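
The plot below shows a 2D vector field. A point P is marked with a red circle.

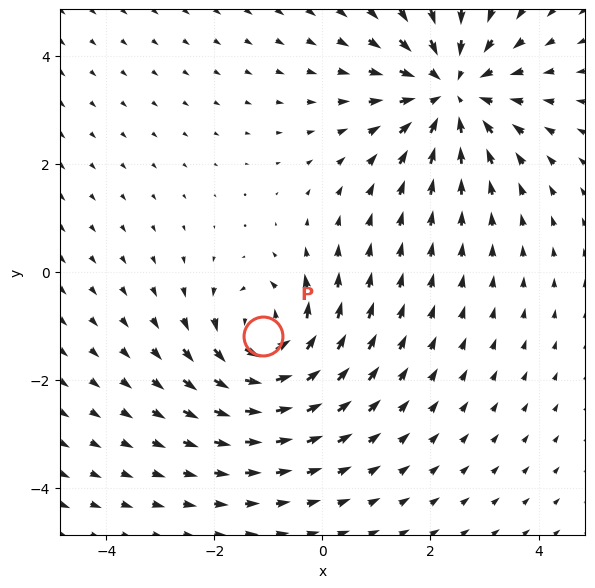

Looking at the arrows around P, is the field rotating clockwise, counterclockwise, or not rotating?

Near P at (-1.1, -1.2) the arrows circulate counterclockwise. The curl (z-component) there is about +5; positive curl means counterclockwise rotation.

counterclockwise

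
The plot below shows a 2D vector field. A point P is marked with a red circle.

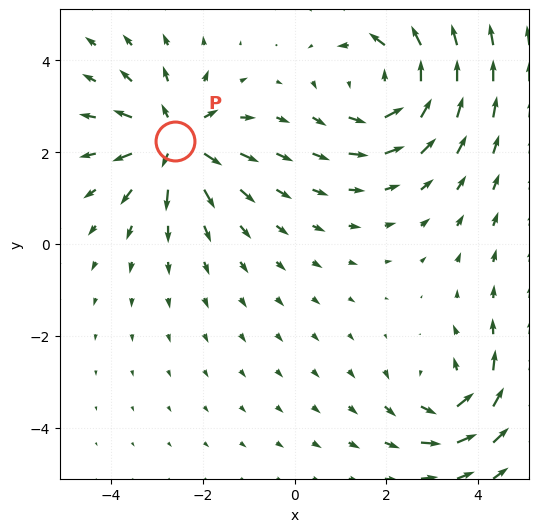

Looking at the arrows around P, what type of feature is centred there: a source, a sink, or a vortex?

source

At P (-2.6, 2.3) the arrows spread outward. Divergence about +5, curl ≈0 — positive divergence with near-zero curl is a source.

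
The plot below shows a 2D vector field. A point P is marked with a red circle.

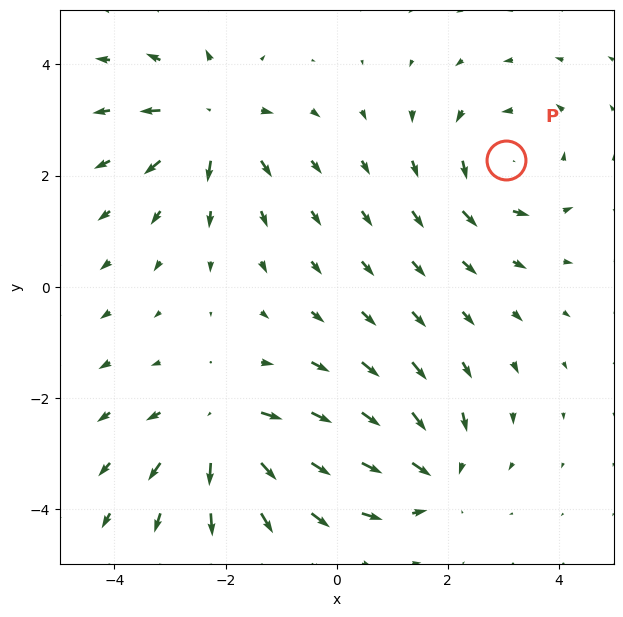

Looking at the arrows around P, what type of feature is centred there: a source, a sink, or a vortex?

At P (3.1, 2.3) the arrows circulate counterclockwise. Divergence ≈0, curl about +3 — near-zero divergence with nonzero curl is a vortex.

vortex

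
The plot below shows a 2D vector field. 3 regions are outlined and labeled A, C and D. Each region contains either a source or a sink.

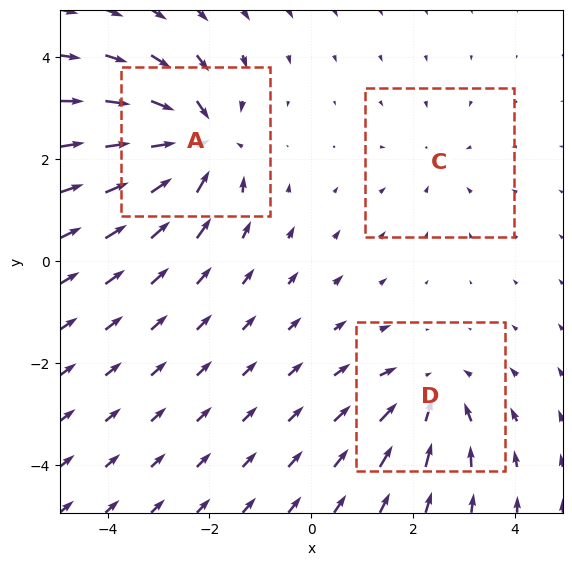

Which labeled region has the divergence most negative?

Divergence at each region's feature centre — A: about -5, C: about -2, D: about -3. Region A is most negative.

A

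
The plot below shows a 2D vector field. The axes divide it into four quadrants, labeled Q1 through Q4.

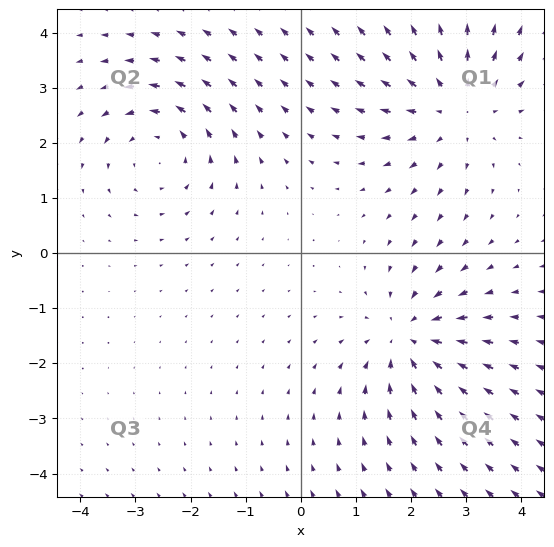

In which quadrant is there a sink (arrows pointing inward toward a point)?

The sink sits at approximately (2.0, -1.5), which lies in quadrant Q4. The divergence there is about -3, negative as expected for a sink.

Q4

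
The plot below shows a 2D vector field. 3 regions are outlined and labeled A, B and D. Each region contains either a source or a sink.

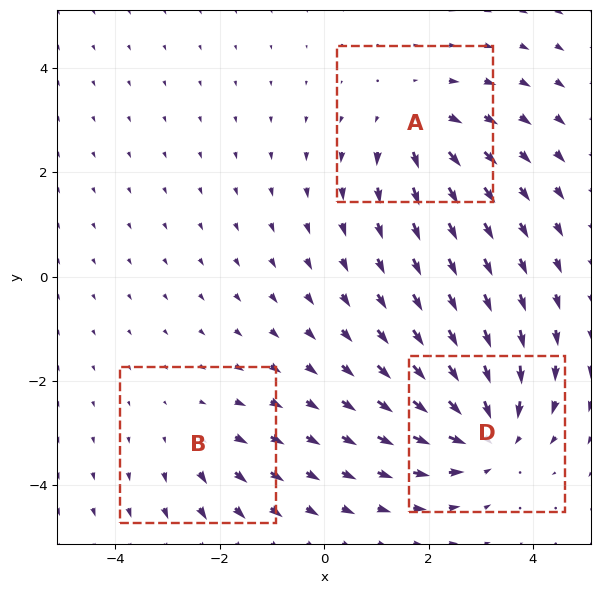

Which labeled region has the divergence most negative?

D

Divergence at each region's feature centre — A: about +3, B: about +2, D: about -5. Region D is most negative.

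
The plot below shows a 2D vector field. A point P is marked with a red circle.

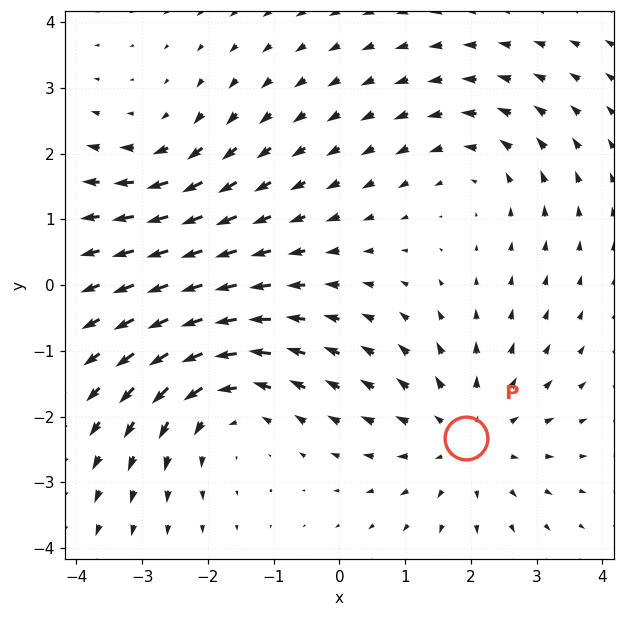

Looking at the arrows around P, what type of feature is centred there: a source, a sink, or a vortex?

source

At P (1.9, -2.3) the arrows spread outward. Divergence about +4, curl ≈0 — positive divergence with near-zero curl is a source.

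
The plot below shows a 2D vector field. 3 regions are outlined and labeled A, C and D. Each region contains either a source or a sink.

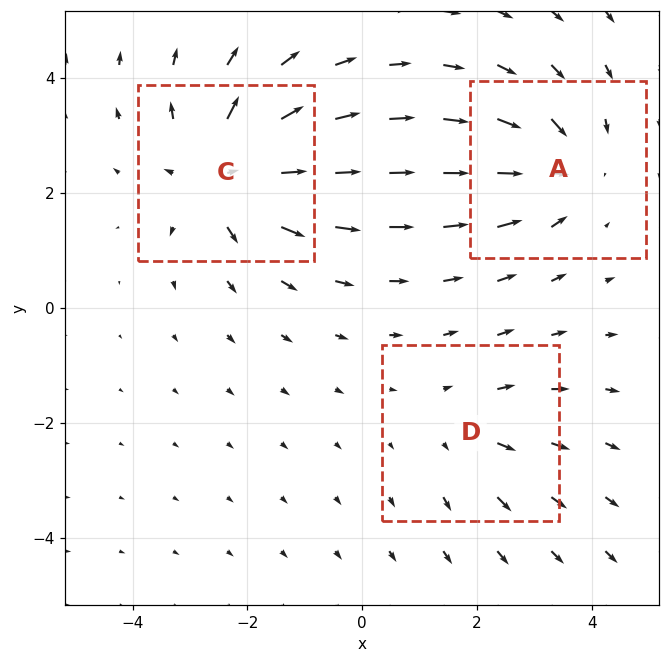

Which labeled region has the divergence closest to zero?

D

Divergence at each region's feature centre — A: about -3, C: about +5, D: about +2. Region D is closest to zero.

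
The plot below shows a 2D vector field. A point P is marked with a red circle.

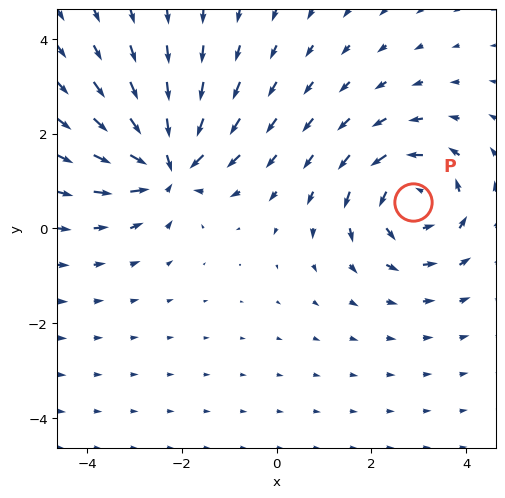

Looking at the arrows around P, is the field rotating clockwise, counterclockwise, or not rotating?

Near P at (2.9, 0.5) the arrows circulate counterclockwise. The curl (z-component) there is about +4; positive curl means counterclockwise rotation.

counterclockwise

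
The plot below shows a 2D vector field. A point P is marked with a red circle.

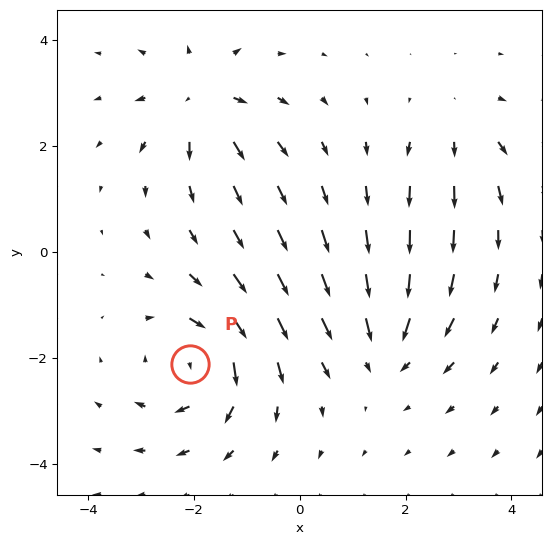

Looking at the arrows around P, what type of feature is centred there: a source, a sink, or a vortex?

vortex

At P (-2.1, -2.1) the arrows circulate clockwise. Divergence ≈0, curl about -5 — near-zero divergence with nonzero curl is a vortex.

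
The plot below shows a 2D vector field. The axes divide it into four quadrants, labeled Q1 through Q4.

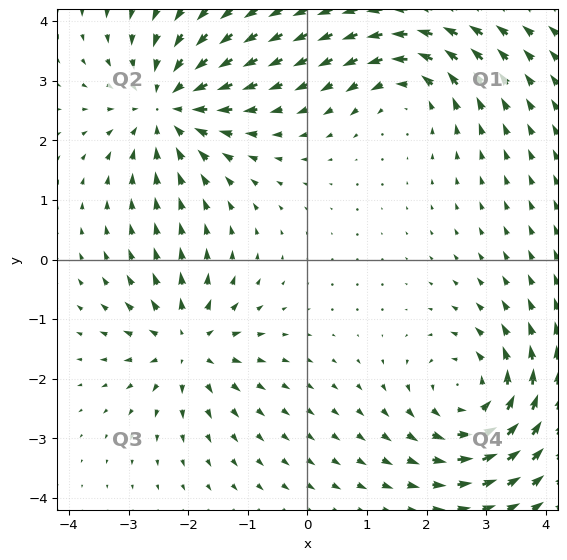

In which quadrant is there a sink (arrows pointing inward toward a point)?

The sink sits at approximately (-2.3, 2.6), which lies in quadrant Q2. The divergence there is about -5, negative as expected for a sink.

Q2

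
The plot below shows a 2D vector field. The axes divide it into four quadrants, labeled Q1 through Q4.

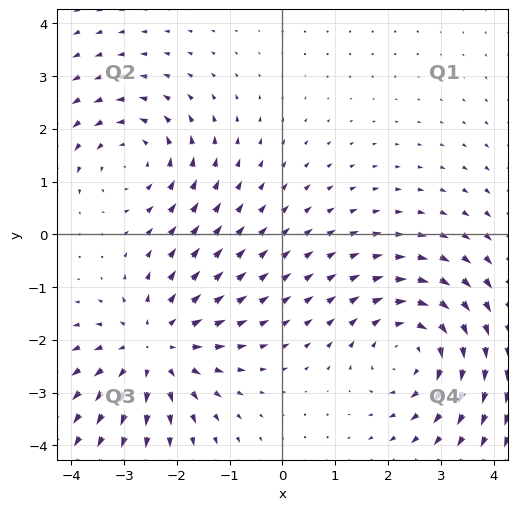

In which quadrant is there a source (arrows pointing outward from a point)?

The source sits at approximately (-2.4, -2.1), which lies in quadrant Q3. The divergence there is about +4, positive as expected for a source.

Q3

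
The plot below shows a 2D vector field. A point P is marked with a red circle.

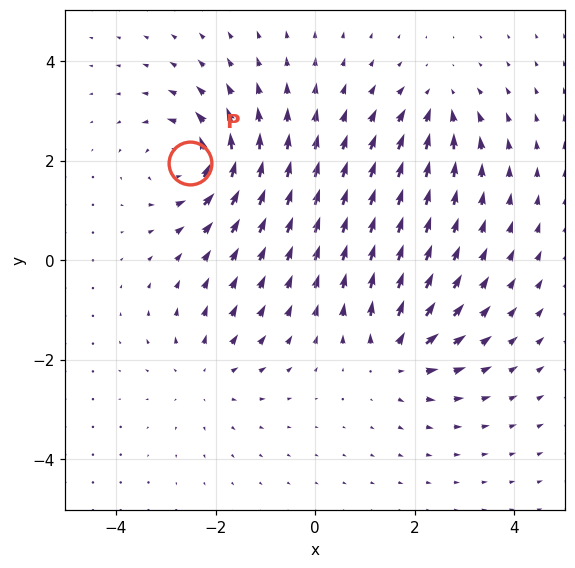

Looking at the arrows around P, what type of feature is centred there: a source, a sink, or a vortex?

vortex

At P (-2.5, 2.0) the arrows circulate counterclockwise. Divergence ≈0, curl about +6 — near-zero divergence with nonzero curl is a vortex.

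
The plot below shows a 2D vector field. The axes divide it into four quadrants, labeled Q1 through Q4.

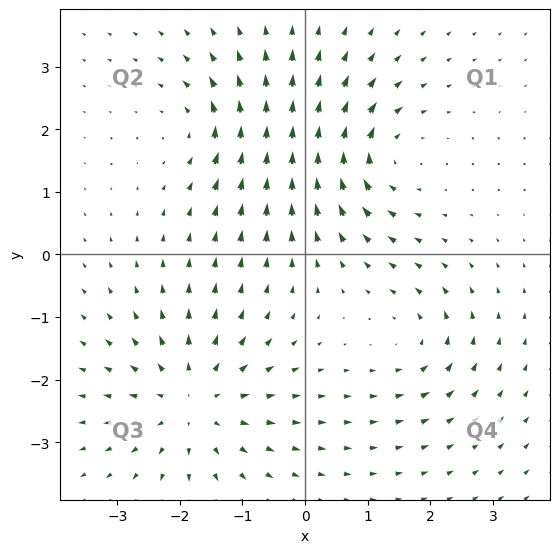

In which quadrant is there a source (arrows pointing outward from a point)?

Q3

The source sits at approximately (-1.8, -2.4), which lies in quadrant Q3. The divergence there is about +5, positive as expected for a source.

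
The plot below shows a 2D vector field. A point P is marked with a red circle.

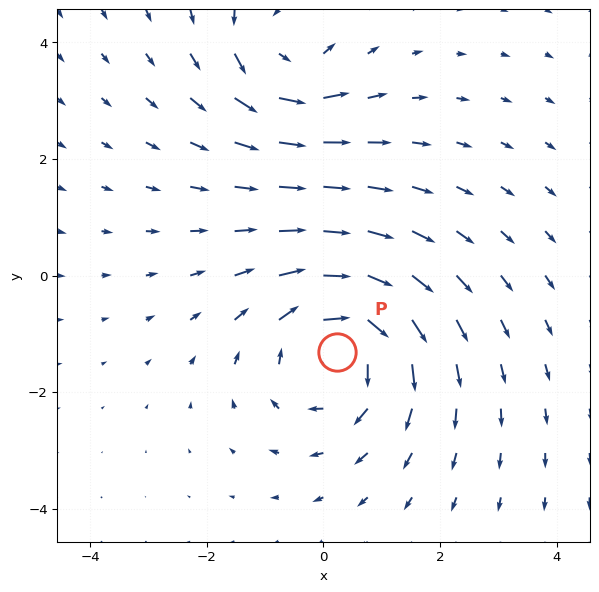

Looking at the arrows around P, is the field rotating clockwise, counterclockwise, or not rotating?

clockwise

Near P at (0.2, -1.3) the arrows circulate clockwise. The curl (z-component) there is about -4; negative curl means clockwise rotation.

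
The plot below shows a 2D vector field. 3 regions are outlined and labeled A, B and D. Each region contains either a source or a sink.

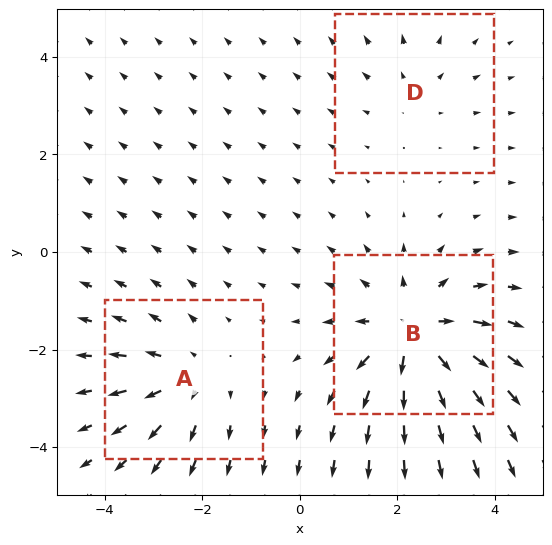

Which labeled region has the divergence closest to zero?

D

Divergence at each region's feature centre — A: about +3, B: about +5, D: about +2. Region D is closest to zero.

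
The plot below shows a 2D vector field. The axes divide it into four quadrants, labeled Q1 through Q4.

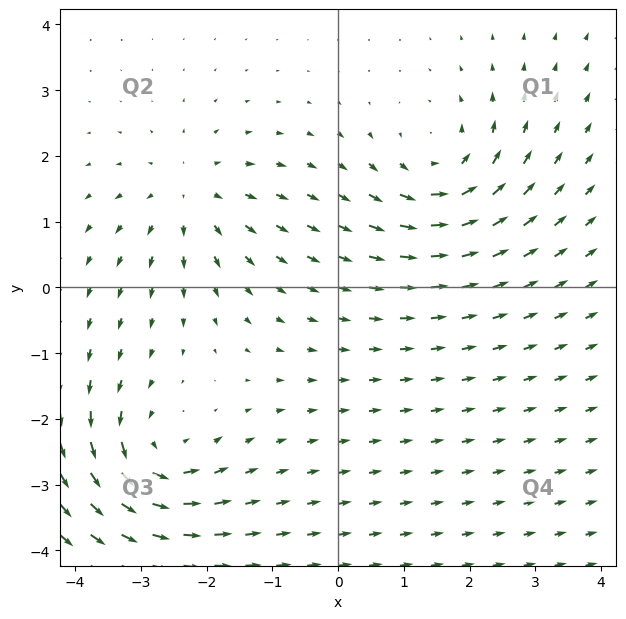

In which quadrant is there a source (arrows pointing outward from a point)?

The source sits at approximately (-2.2, 1.4), which lies in quadrant Q2. The divergence there is about +3, positive as expected for a source.

Q2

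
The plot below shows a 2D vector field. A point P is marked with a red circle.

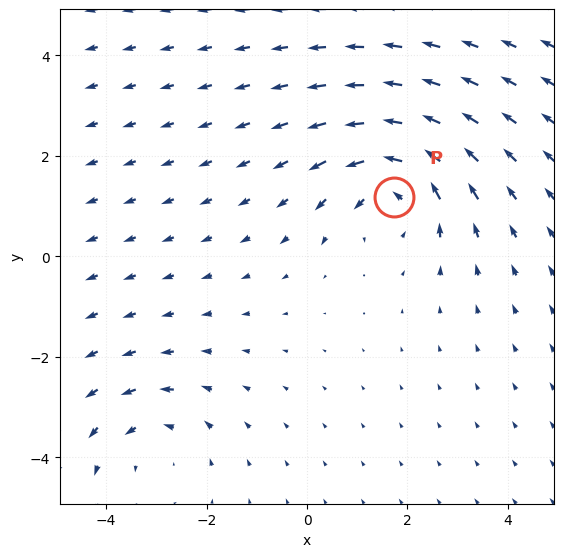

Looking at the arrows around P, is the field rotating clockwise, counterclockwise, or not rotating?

counterclockwise

Near P at (1.7, 1.2) the arrows circulate counterclockwise. The curl (z-component) there is about +4; positive curl means counterclockwise rotation.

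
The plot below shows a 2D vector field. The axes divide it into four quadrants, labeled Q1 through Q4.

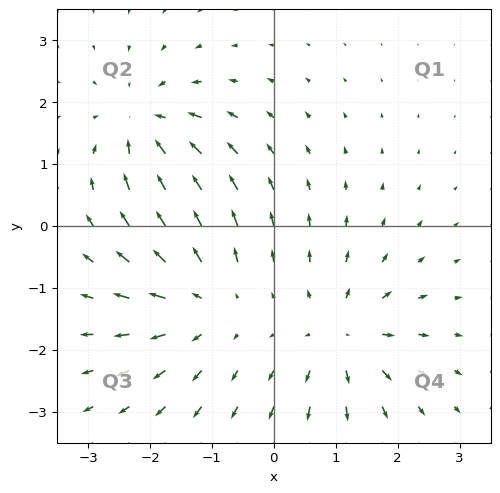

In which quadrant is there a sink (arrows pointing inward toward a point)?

Q2

The sink sits at approximately (-2.1, 1.6), which lies in quadrant Q2. The divergence there is about -5, negative as expected for a sink.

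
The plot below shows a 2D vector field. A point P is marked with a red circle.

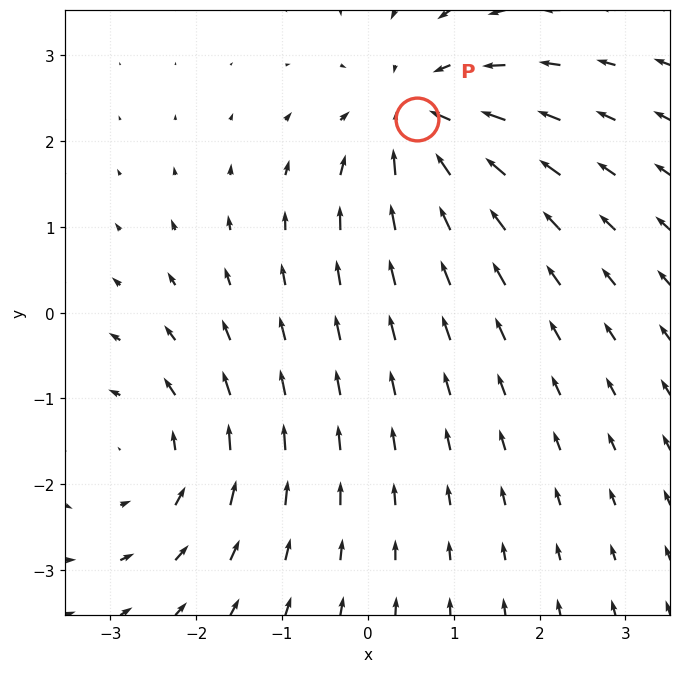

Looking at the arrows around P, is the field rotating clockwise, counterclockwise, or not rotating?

not rotating

Near P at (0.6, 2.3) the arrows show no circulation. The curl there is ≈0.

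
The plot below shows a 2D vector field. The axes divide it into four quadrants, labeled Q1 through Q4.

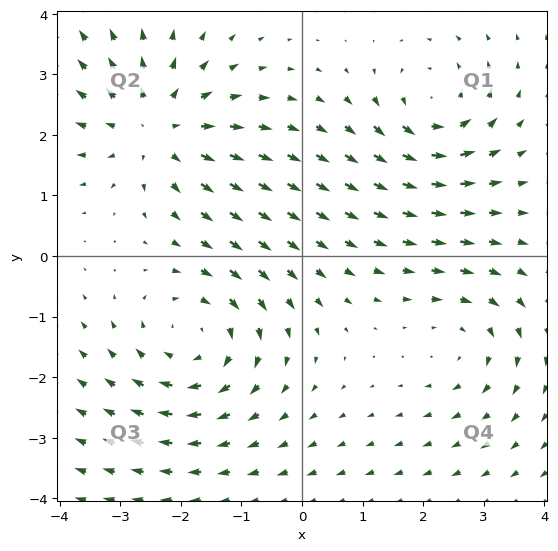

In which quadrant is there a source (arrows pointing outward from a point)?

Q2

The source sits at approximately (-2.4, 2.1), which lies in quadrant Q2. The divergence there is about +4, positive as expected for a source.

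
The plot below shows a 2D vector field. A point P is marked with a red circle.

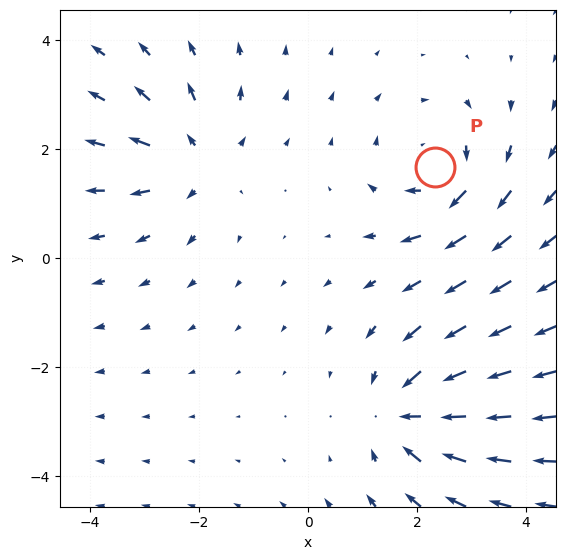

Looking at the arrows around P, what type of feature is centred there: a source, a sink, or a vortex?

vortex

At P (2.3, 1.7) the arrows circulate clockwise. Divergence ≈0, curl about -3 — near-zero divergence with nonzero curl is a vortex.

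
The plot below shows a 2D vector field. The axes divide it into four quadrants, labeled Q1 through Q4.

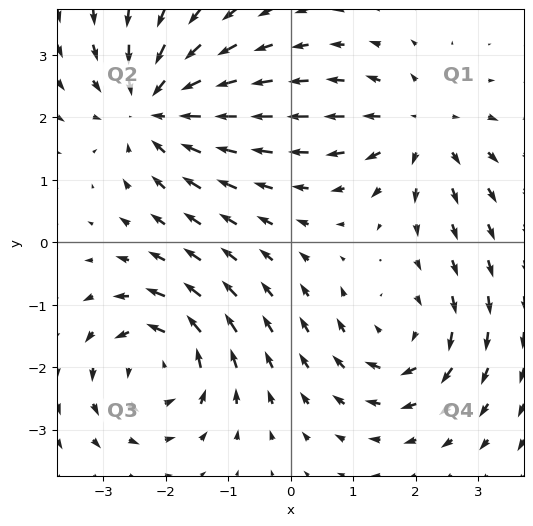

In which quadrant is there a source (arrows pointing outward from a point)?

Q1

The source sits at approximately (2.1, 1.8), which lies in quadrant Q1. The divergence there is about +4, positive as expected for a source.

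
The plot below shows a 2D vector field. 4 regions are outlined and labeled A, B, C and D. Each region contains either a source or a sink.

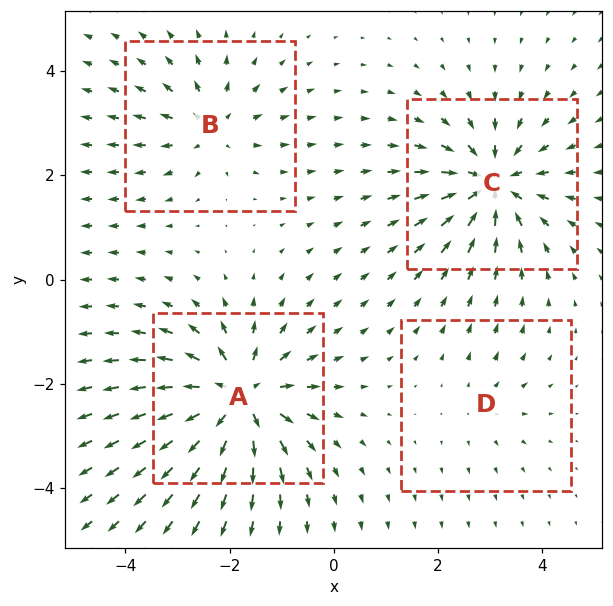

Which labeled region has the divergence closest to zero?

Divergence at each region's feature centre — A: about +8, B: about +4, C: about -7, D: about +2. Region D is closest to zero.

D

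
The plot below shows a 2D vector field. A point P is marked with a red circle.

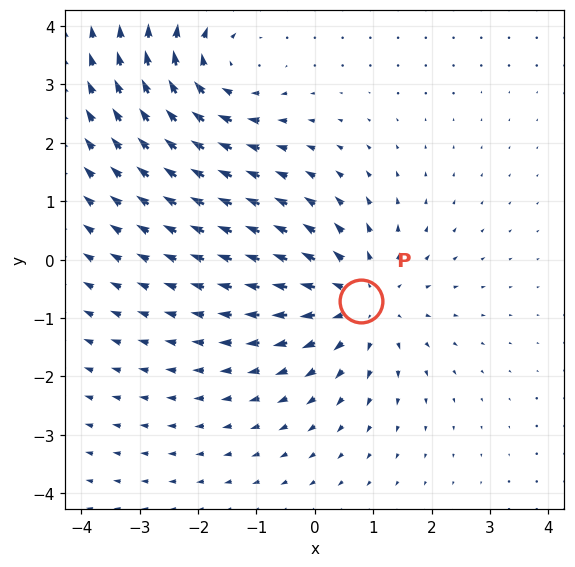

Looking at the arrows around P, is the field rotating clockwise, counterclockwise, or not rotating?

Near P at (0.8, -0.7) the arrows show no circulation. The curl there is ≈0.

not rotating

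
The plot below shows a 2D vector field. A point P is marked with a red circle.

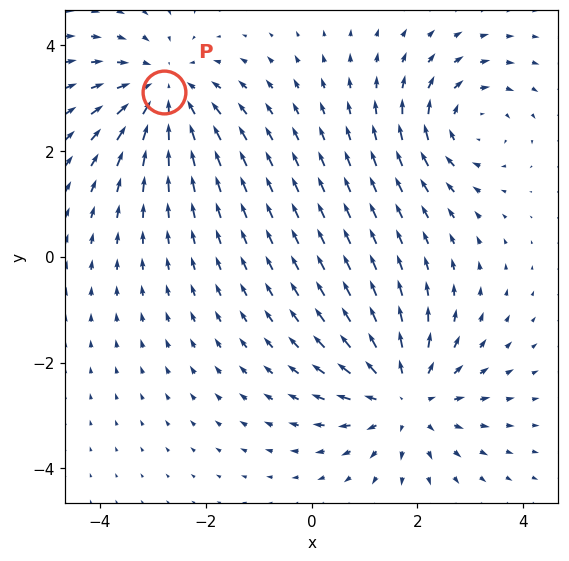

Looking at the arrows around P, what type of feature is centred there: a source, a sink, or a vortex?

At P (-2.8, 3.1) the arrows converge inward. Divergence about -4, curl ≈0 — negative divergence with near-zero curl is a sink.

sink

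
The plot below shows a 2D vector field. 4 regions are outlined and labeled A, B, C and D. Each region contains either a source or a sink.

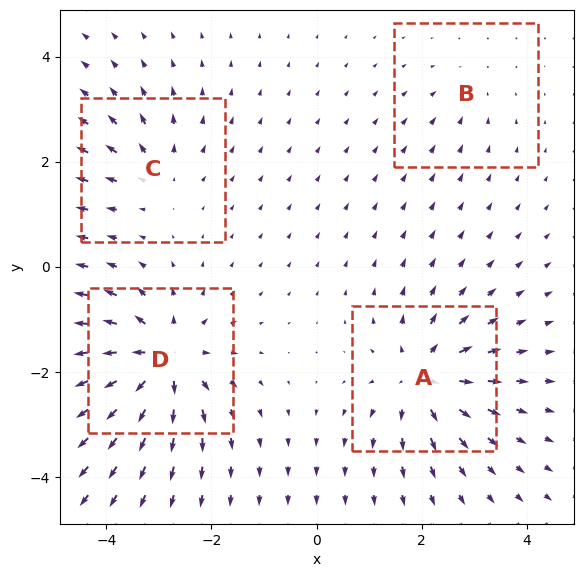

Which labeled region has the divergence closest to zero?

B

Divergence at each region's feature centre — A: about +6, B: about -2, C: about +4, D: about +8. Region B is closest to zero.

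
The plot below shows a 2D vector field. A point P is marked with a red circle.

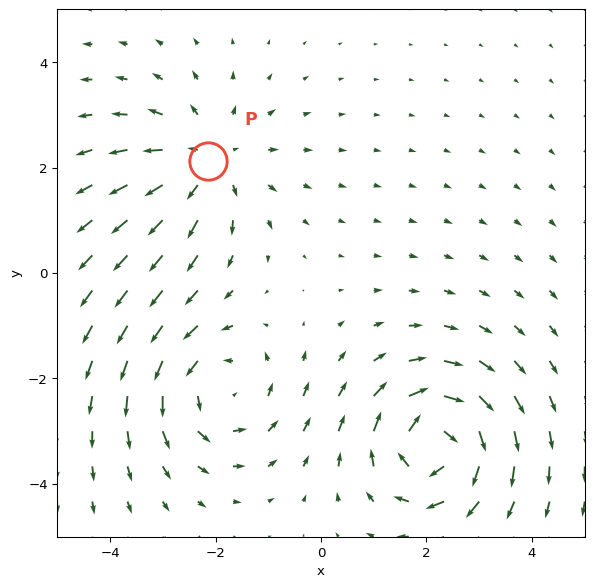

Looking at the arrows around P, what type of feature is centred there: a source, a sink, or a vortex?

source

At P (-2.1, 2.1) the arrows spread outward. Divergence about +3, curl ≈0 — positive divergence with near-zero curl is a source.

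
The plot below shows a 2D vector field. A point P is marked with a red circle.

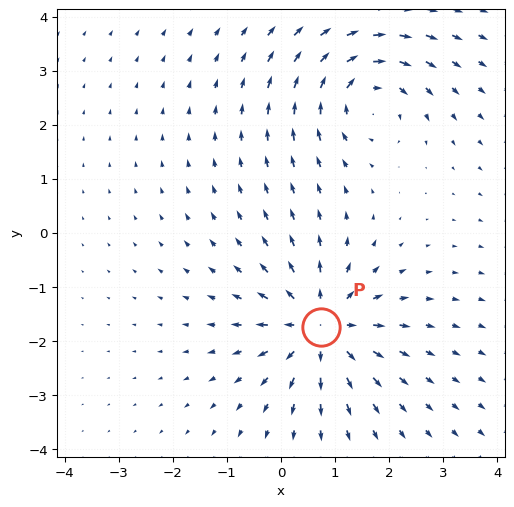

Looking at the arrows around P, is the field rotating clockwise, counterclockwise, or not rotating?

Near P at (0.7, -1.7) the arrows show no circulation. The curl there is ≈0.

not rotating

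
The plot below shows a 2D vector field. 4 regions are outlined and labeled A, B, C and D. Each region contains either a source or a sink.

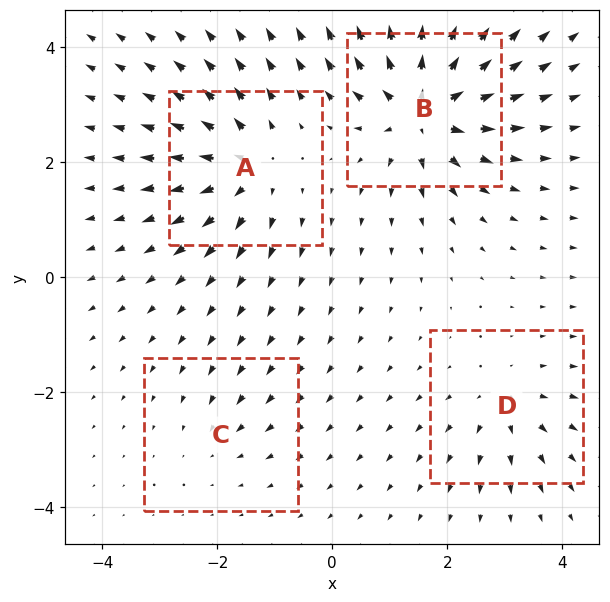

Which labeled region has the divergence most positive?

B

Divergence at each region's feature centre — A: about +7, B: about +9, C: about -2, D: about +4. Region B is most positive.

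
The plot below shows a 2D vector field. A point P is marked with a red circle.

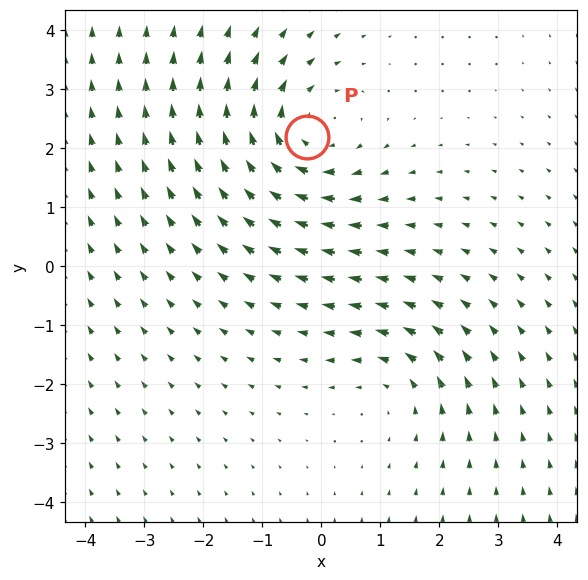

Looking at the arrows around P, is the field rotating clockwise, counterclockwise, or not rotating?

clockwise

Near P at (-0.2, 2.2) the arrows circulate clockwise. The curl (z-component) there is about -3; negative curl means clockwise rotation.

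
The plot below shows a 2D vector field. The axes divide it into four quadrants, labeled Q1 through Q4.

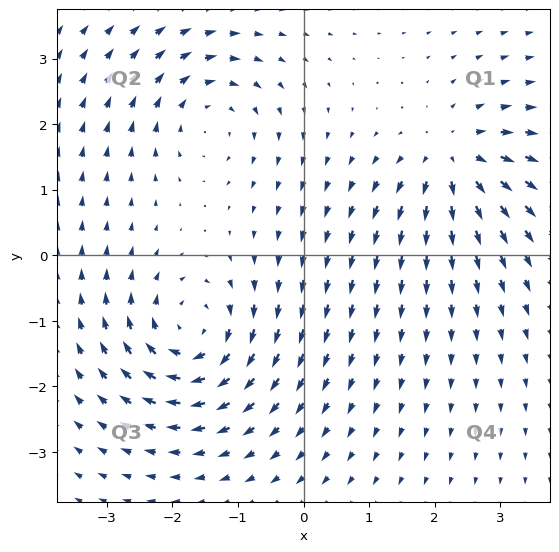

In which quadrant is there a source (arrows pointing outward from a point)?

Q1

The source sits at approximately (2.3, 1.5), which lies in quadrant Q1. The divergence there is about +5, positive as expected for a source.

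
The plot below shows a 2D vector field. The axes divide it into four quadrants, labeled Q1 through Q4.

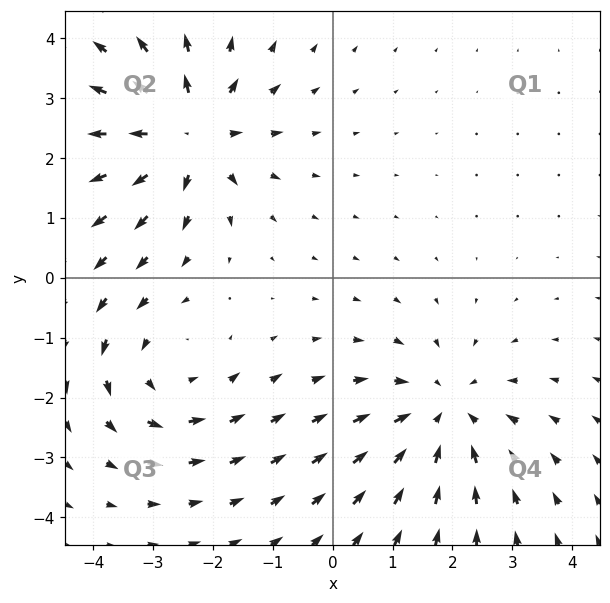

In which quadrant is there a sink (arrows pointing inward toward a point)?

Q4

The sink sits at approximately (1.9, -2.3), which lies in quadrant Q4. The divergence there is about -3, negative as expected for a sink.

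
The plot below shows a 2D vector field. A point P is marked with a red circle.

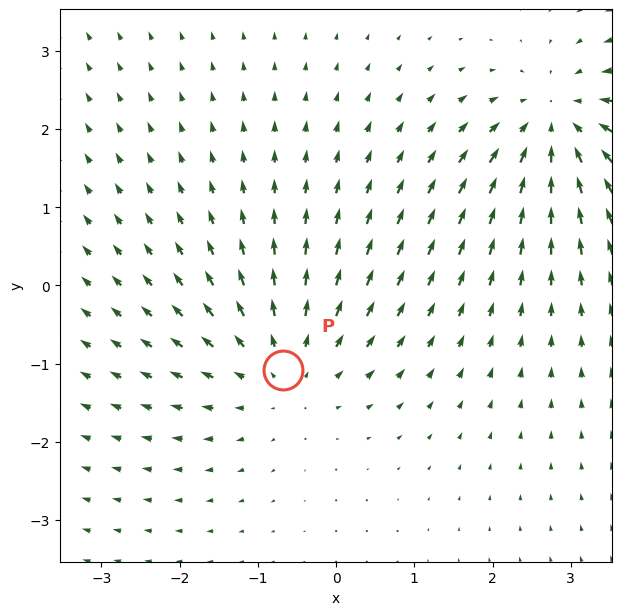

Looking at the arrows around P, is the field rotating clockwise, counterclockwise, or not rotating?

Near P at (-0.7, -1.1) the arrows show no circulation. The curl there is ≈0.

not rotating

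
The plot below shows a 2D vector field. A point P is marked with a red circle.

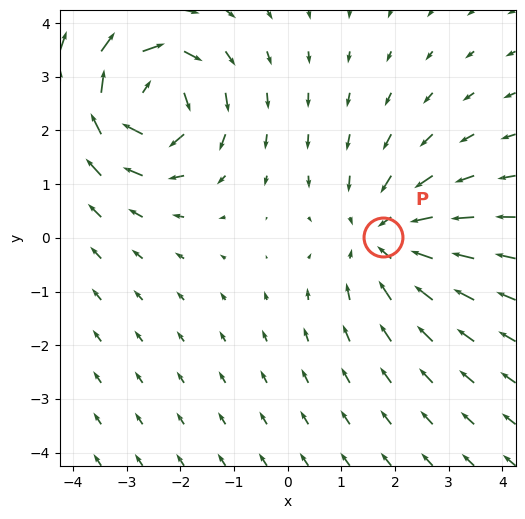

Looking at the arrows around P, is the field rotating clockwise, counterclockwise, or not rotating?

not rotating

Near P at (1.8, 0.0) the arrows show no circulation. The curl there is ≈0.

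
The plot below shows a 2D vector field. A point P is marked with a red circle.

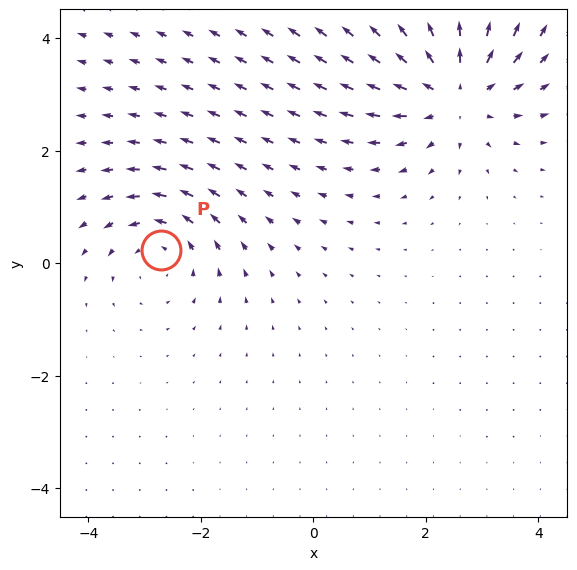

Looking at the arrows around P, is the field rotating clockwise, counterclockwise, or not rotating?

Near P at (-2.7, 0.2) the arrows circulate counterclockwise. The curl (z-component) there is about +3; positive curl means counterclockwise rotation.

counterclockwise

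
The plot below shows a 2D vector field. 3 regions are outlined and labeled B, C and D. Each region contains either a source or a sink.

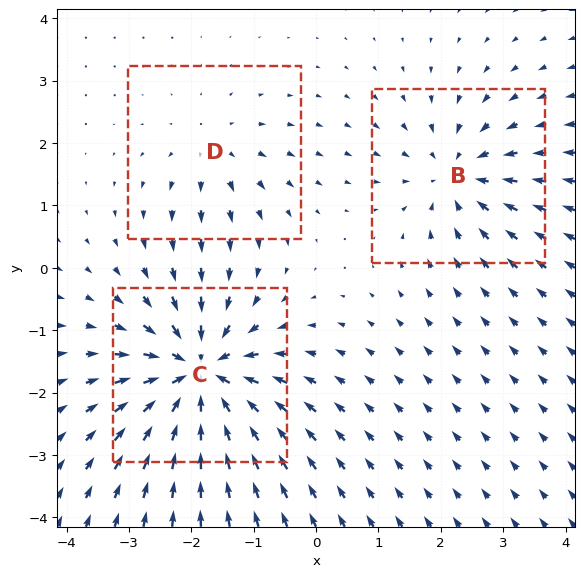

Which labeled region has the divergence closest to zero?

Divergence at each region's feature centre — B: about -4, C: about -6, D: about +2. Region D is closest to zero.

D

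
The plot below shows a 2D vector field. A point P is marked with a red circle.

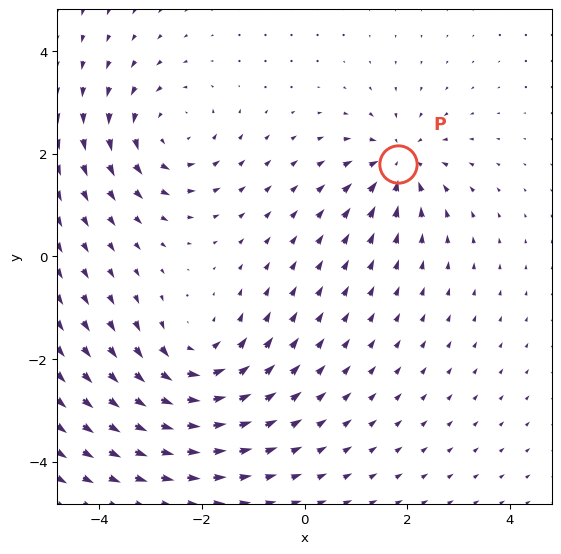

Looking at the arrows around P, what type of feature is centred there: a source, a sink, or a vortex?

sink

At P (1.8, 1.8) the arrows converge inward. Divergence about -5, curl ≈0 — negative divergence with near-zero curl is a sink.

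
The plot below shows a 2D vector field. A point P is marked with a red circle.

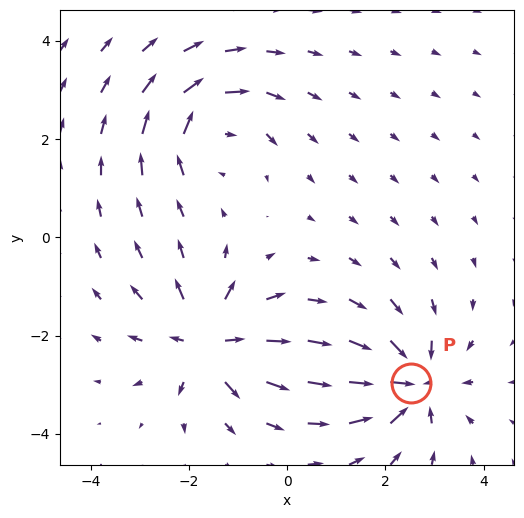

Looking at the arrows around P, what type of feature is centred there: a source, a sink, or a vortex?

At P (2.5, -3.0) the arrows converge inward. Divergence about -6, curl ≈0 — negative divergence with near-zero curl is a sink.

sink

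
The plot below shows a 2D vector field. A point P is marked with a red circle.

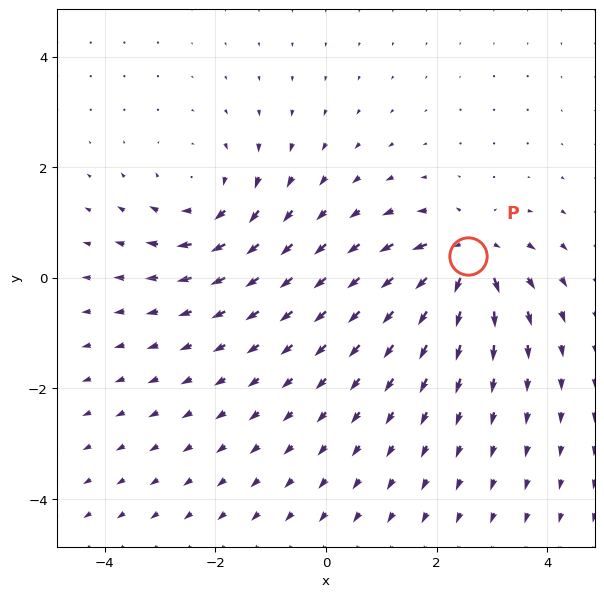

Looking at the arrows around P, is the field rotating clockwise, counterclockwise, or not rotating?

Near P at (2.6, 0.4) the arrows show no circulation. The curl there is ≈0.

not rotating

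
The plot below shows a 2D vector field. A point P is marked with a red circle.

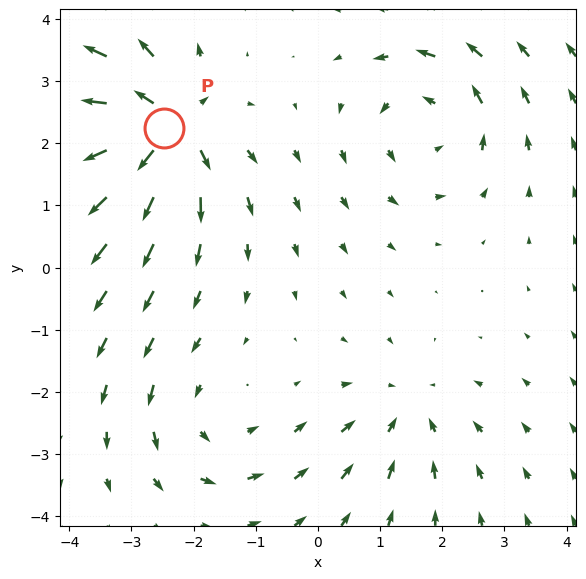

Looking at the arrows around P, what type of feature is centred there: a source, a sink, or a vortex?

source

At P (-2.5, 2.2) the arrows spread outward. Divergence about +7, curl ≈0 — positive divergence with near-zero curl is a source.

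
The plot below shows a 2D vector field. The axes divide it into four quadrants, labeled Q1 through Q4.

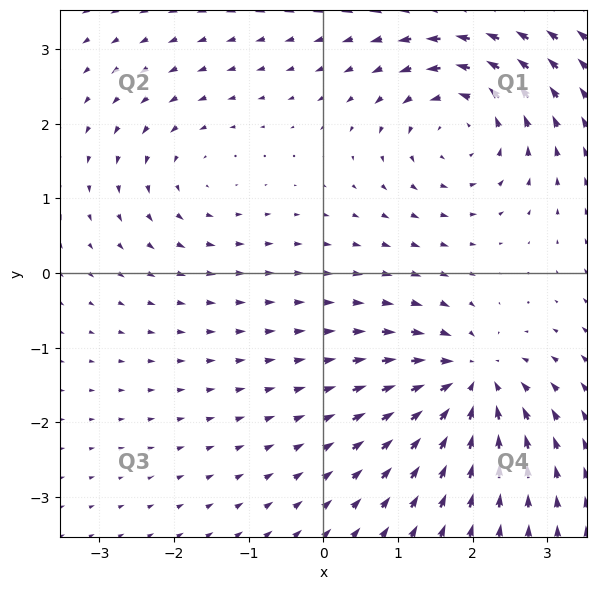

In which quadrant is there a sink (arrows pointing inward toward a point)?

The sink sits at approximately (2.0, -1.5), which lies in quadrant Q4. The divergence there is about -7, negative as expected for a sink.

Q4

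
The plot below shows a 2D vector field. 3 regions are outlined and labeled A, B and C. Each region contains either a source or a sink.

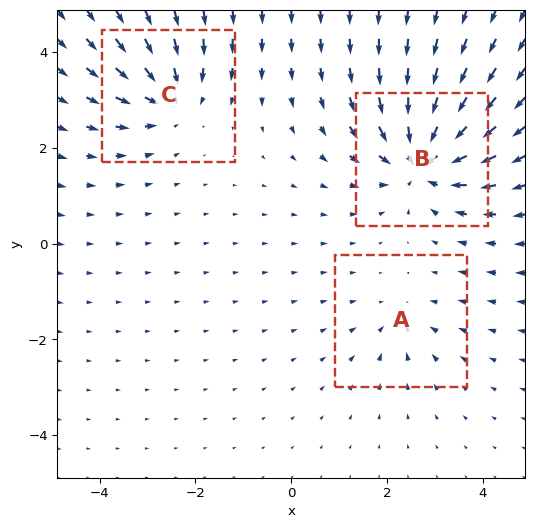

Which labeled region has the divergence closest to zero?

A

Divergence at each region's feature centre — A: about -2, B: about -6, C: about -4. Region A is closest to zero.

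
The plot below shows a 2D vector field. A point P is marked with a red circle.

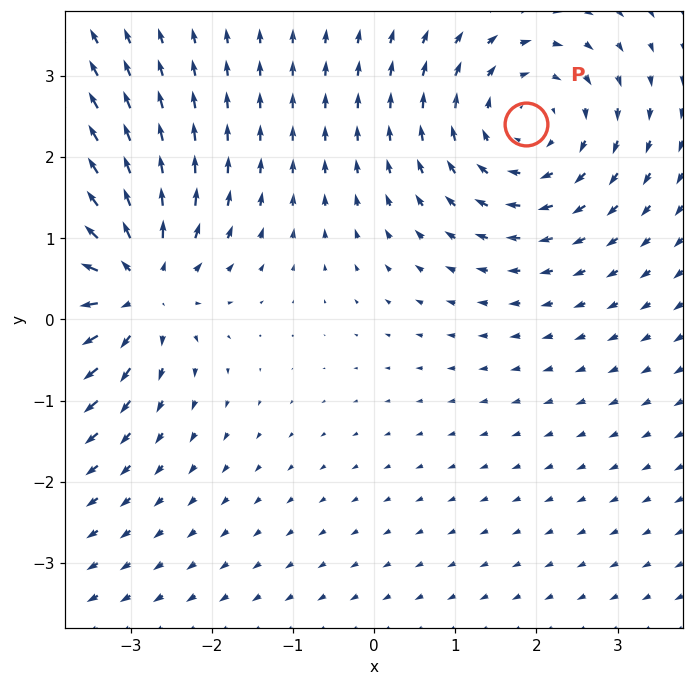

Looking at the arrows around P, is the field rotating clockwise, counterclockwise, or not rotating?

clockwise

Near P at (1.9, 2.4) the arrows circulate clockwise. The curl (z-component) there is about -4; negative curl means clockwise rotation.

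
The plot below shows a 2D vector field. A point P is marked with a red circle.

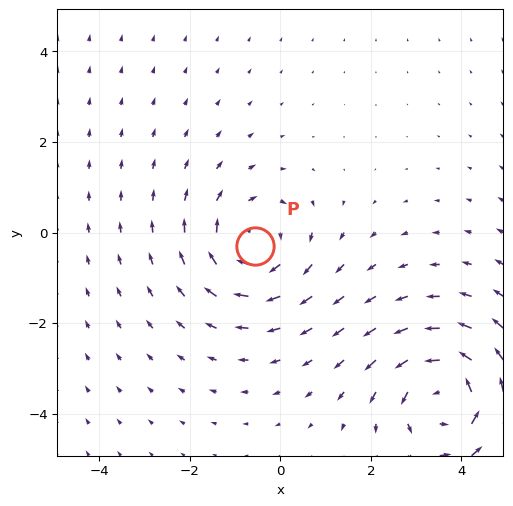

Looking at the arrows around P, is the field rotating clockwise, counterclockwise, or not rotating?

Near P at (-0.6, -0.3) the arrows circulate clockwise. The curl (z-component) there is about -4; negative curl means clockwise rotation.

clockwise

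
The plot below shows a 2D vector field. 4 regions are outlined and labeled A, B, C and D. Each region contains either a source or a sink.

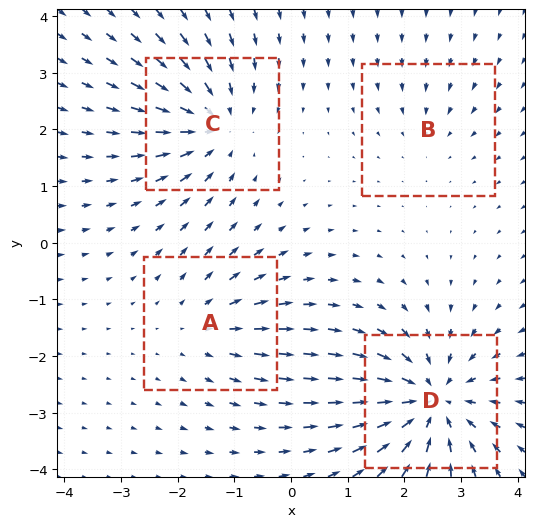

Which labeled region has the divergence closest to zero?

B

Divergence at each region's feature centre — A: about +3, B: about -2, C: about -5, D: about -7. Region B is closest to zero.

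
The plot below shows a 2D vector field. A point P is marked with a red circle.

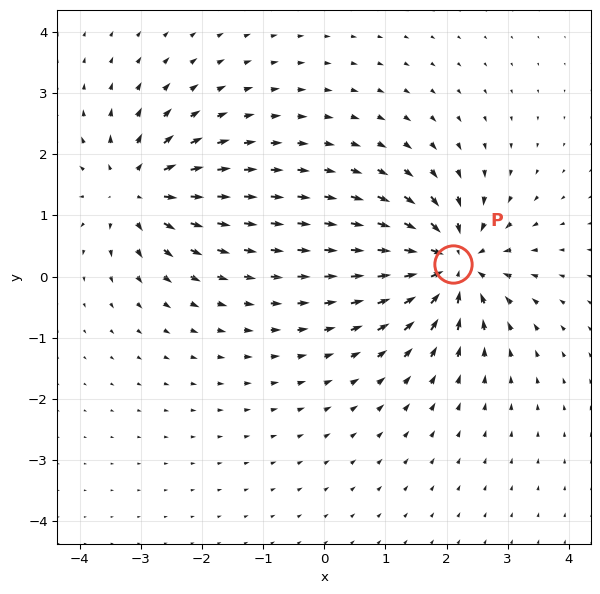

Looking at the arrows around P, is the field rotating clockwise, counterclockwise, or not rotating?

not rotating

Near P at (2.1, 0.2) the arrows show no circulation. The curl there is ≈0.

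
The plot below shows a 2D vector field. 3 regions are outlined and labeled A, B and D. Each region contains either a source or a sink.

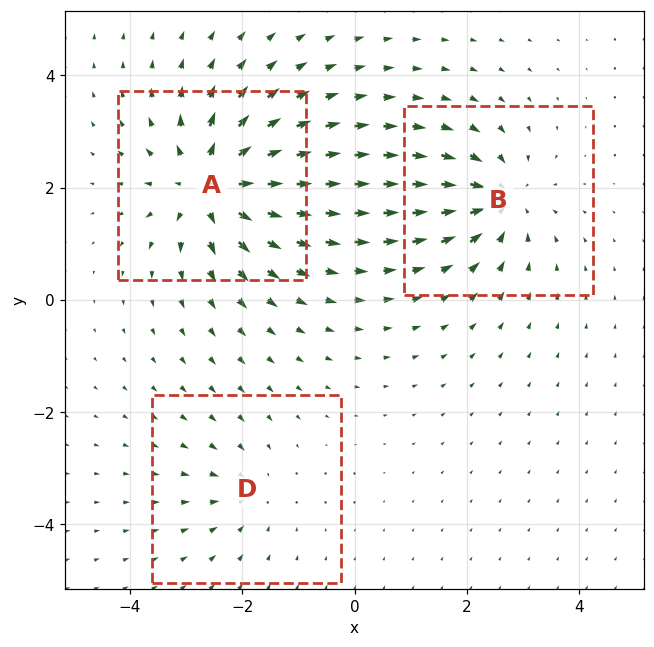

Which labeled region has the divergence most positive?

A

Divergence at each region's feature centre — A: about +5, B: about -4, D: about -2. Region A is most positive.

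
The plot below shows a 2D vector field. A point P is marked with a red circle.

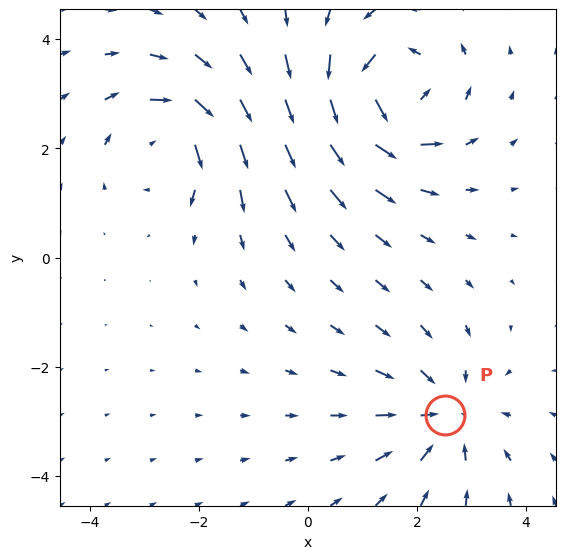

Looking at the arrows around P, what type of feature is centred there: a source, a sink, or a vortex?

sink

At P (2.5, -2.9) the arrows converge inward. Divergence about -4, curl ≈0 — negative divergence with near-zero curl is a sink.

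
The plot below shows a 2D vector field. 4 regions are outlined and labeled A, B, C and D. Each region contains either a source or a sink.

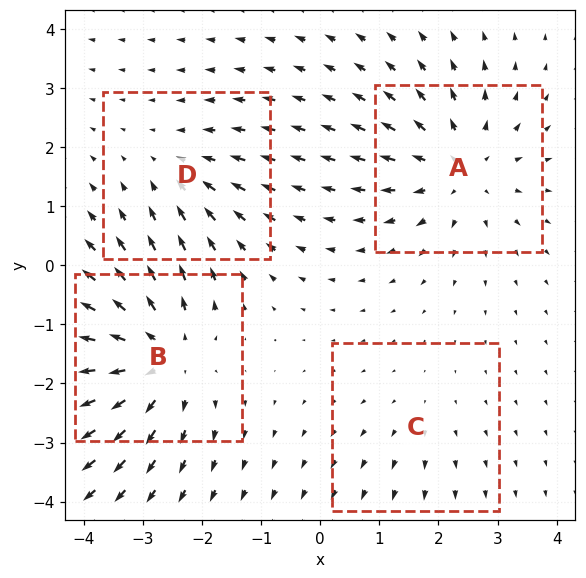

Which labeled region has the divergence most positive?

B

Divergence at each region's feature centre — A: about +4, B: about +5, C: about +2, D: about -3. Region B is most positive.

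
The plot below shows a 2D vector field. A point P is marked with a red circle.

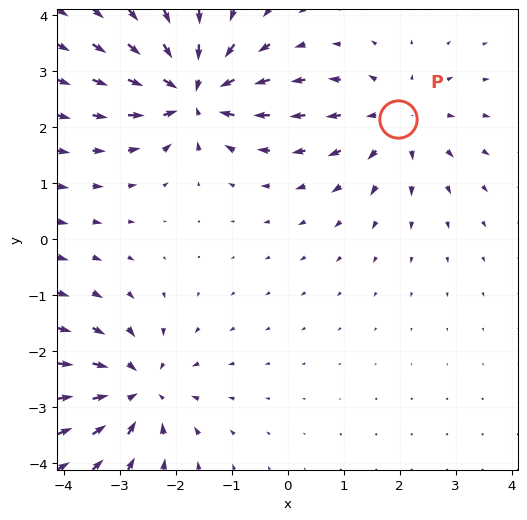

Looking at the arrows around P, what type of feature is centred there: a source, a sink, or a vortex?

source

At P (2.0, 2.1) the arrows spread outward. Divergence about +3, curl ≈0 — positive divergence with near-zero curl is a source.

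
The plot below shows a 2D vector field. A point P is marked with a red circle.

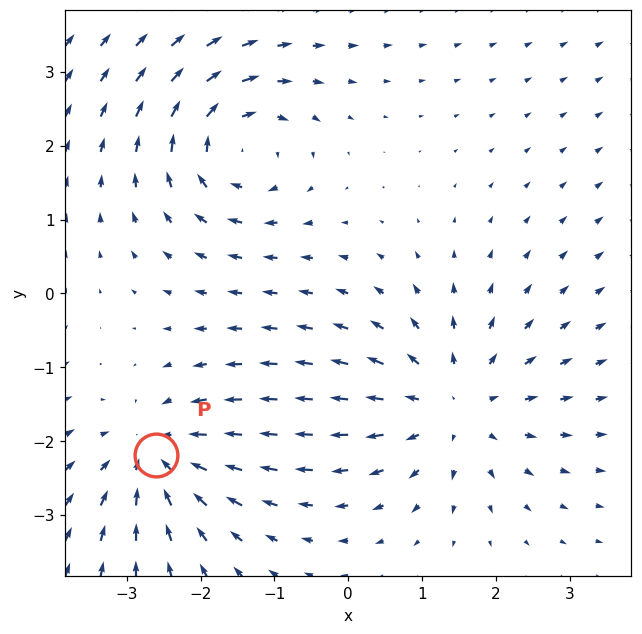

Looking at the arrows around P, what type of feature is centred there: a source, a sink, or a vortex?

sink

At P (-2.6, -2.2) the arrows converge inward. Divergence about -4, curl ≈0 — negative divergence with near-zero curl is a sink.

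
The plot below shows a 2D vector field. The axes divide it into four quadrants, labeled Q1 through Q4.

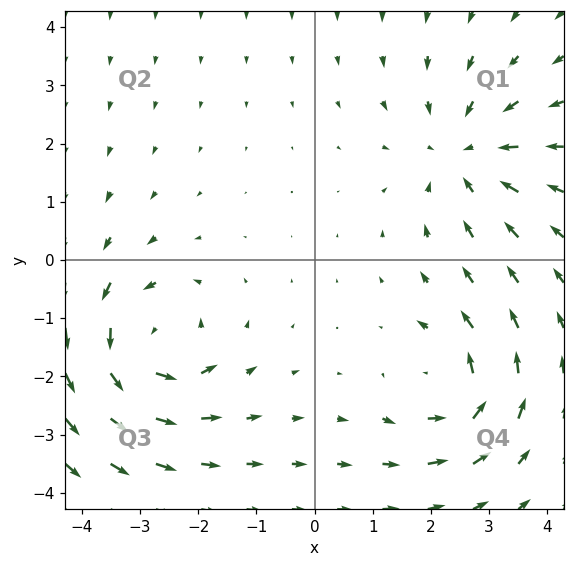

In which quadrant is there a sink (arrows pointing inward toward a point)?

Q1

The sink sits at approximately (2.6, 1.8), which lies in quadrant Q1. The divergence there is about -4, negative as expected for a sink.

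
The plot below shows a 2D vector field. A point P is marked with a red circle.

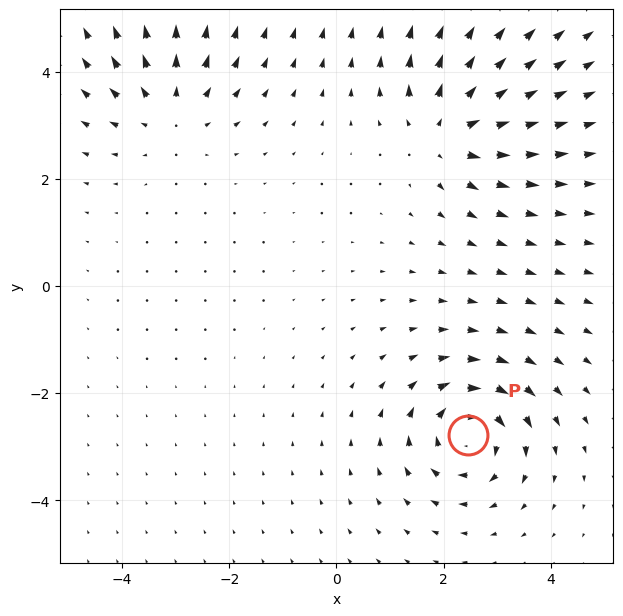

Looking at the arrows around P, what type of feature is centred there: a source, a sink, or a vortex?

vortex

At P (2.5, -2.8) the arrows circulate clockwise. Divergence ≈0, curl about -6 — near-zero divergence with nonzero curl is a vortex.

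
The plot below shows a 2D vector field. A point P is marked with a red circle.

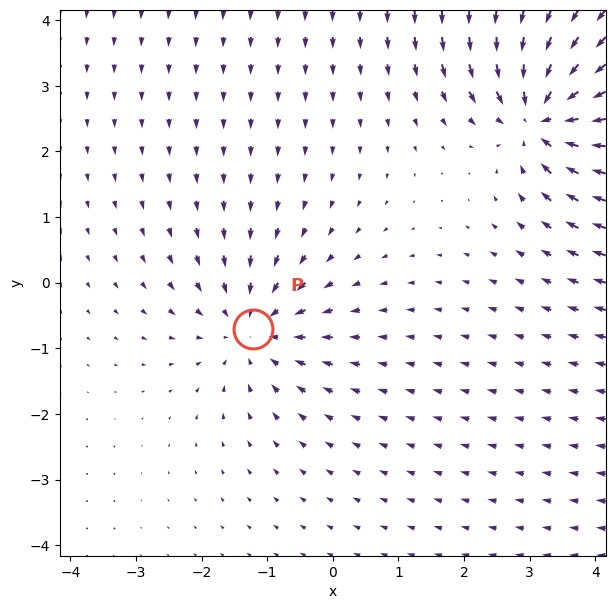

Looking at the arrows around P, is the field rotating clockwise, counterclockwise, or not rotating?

not rotating

Near P at (-1.2, -0.7) the arrows show no circulation. The curl there is ≈0.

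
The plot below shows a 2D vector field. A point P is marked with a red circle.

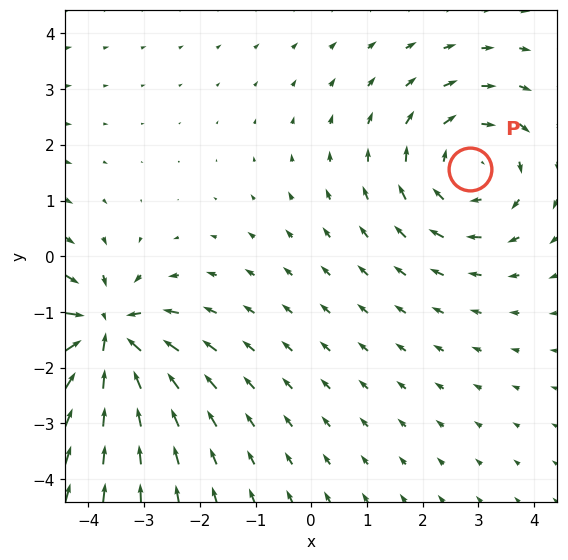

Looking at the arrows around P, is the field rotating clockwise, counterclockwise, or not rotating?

clockwise

Near P at (2.9, 1.6) the arrows circulate clockwise. The curl (z-component) there is about -3; negative curl means clockwise rotation.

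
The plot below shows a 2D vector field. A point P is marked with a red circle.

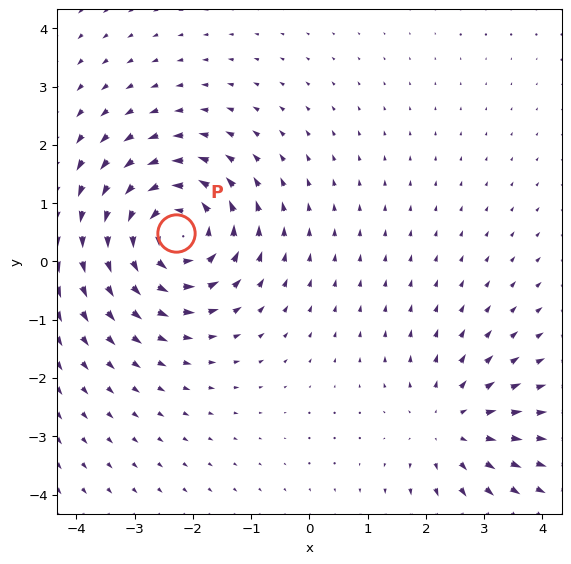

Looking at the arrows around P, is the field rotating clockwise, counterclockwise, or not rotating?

counterclockwise

Near P at (-2.3, 0.5) the arrows circulate counterclockwise. The curl (z-component) there is about +5; positive curl means counterclockwise rotation.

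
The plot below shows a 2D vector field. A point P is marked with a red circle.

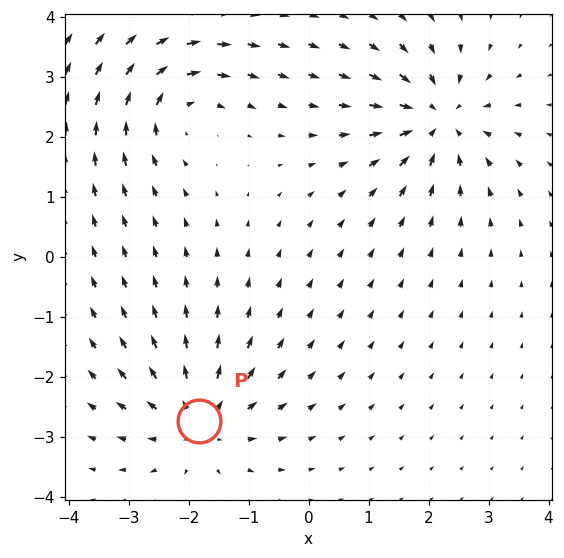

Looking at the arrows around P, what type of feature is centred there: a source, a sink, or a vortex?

At P (-1.8, -2.7) the arrows spread outward. Divergence about +5, curl ≈0 — positive divergence with near-zero curl is a source.

source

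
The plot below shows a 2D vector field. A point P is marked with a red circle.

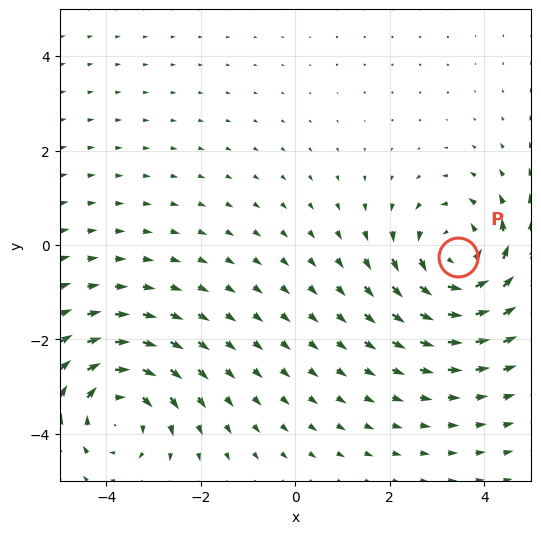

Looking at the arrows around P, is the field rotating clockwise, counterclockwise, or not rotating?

Near P at (3.4, -0.3) the arrows circulate counterclockwise. The curl (z-component) there is about +4; positive curl means counterclockwise rotation.

counterclockwise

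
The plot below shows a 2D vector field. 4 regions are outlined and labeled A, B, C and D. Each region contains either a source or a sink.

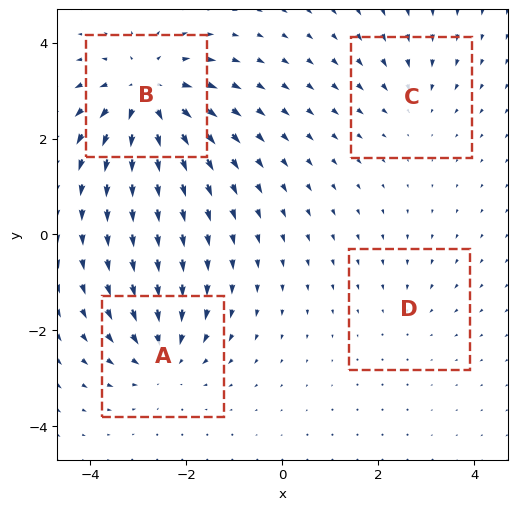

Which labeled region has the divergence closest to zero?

Divergence at each region's feature centre — A: about -5, B: about +7, C: about -3, D: about -2. Region D is closest to zero.

D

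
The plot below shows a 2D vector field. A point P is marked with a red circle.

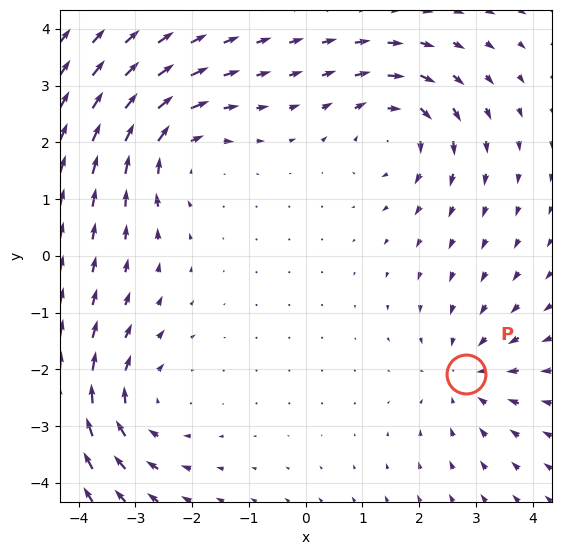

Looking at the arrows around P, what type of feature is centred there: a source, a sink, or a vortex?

At P (2.8, -2.1) the arrows converge inward. Divergence about -3, curl ≈0 — negative divergence with near-zero curl is a sink.

sink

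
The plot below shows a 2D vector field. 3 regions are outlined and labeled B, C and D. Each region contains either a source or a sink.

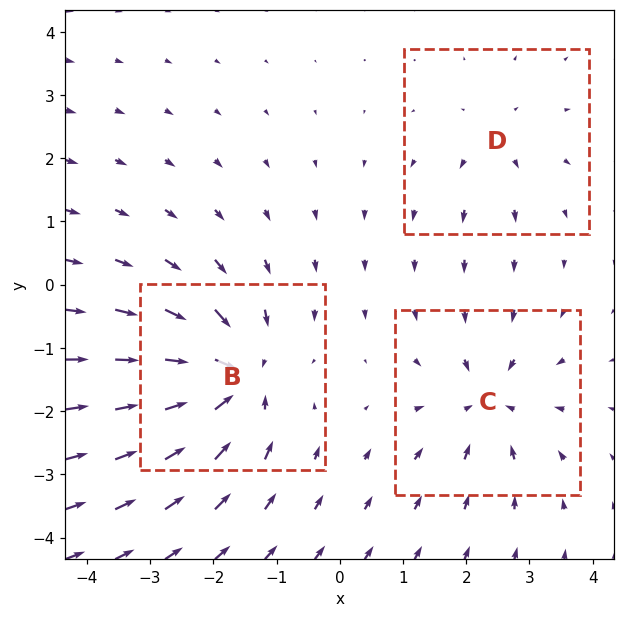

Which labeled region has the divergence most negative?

Divergence at each region's feature centre — B: about -6, C: about -4, D: about +2. Region B is most negative.

B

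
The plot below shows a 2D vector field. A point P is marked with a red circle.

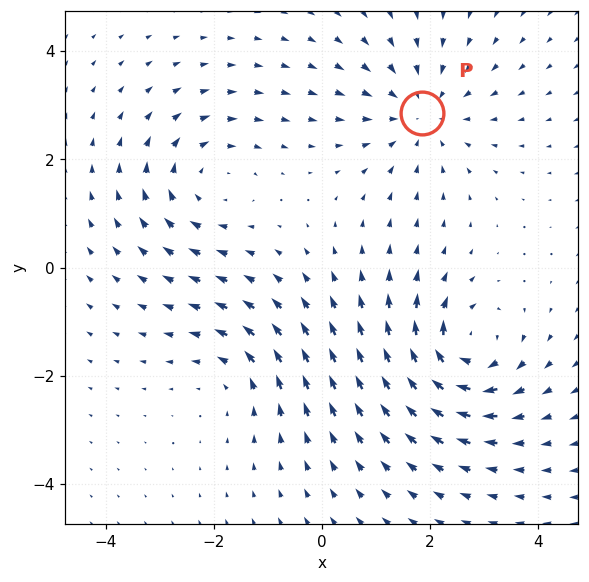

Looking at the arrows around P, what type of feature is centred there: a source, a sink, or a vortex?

sink

At P (1.8, 2.9) the arrows converge inward. Divergence about -4, curl ≈0 — negative divergence with near-zero curl is a sink.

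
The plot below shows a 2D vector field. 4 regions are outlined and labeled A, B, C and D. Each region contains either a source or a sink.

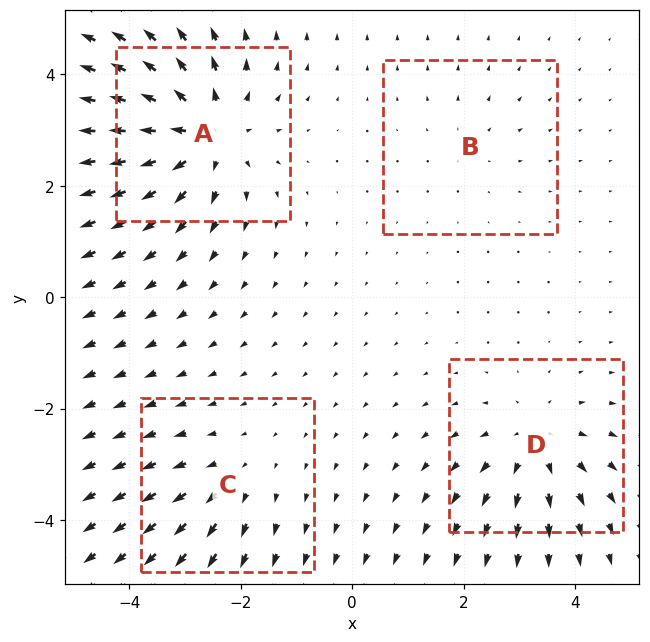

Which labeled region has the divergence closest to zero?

Divergence at each region's feature centre — A: about +7, B: about +2, C: about +3, D: about +4. Region B is closest to zero.

B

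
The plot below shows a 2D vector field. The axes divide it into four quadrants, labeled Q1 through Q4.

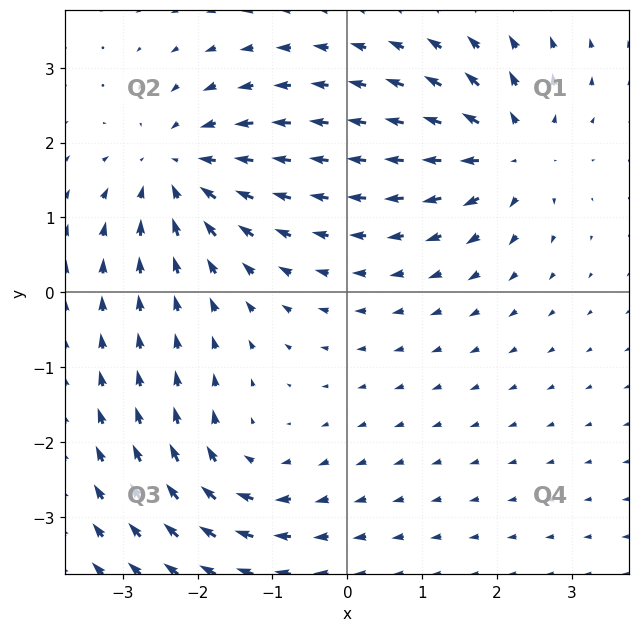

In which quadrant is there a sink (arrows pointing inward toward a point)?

The sink sits at approximately (-2.3, 1.6), which lies in quadrant Q2. The divergence there is about -5, negative as expected for a sink.

Q2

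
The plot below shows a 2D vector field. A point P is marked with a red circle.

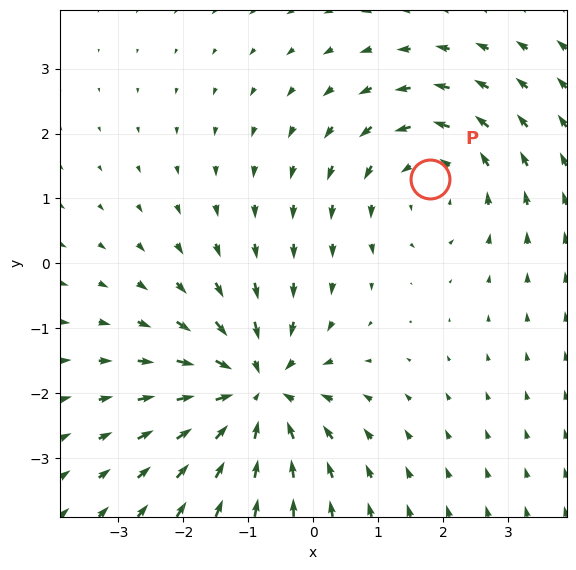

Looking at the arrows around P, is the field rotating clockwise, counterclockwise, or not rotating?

counterclockwise

Near P at (1.8, 1.3) the arrows circulate counterclockwise. The curl (z-component) there is about +2; positive curl means counterclockwise rotation.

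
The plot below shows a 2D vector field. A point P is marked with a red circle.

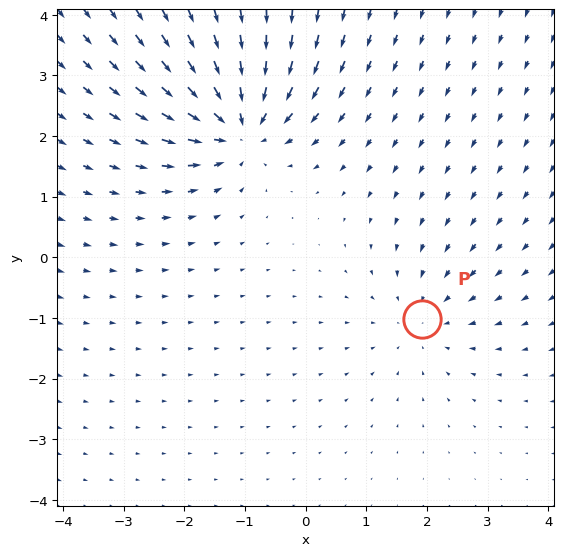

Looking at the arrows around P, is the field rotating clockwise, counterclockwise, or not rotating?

Near P at (1.9, -1.0) the arrows show no circulation. The curl there is ≈0.

not rotating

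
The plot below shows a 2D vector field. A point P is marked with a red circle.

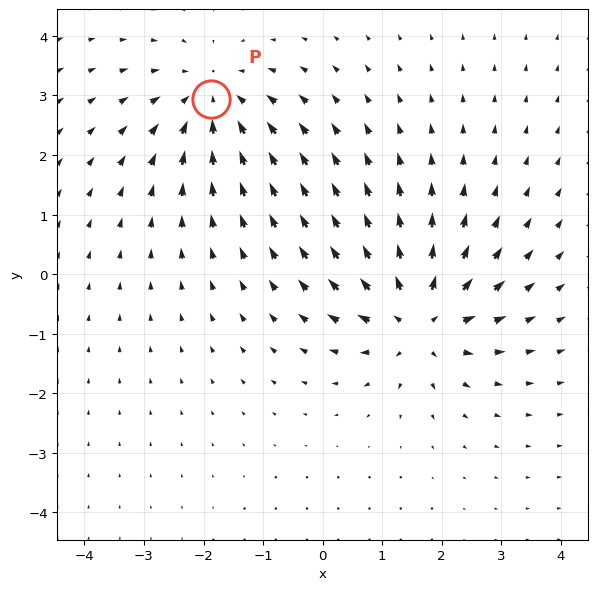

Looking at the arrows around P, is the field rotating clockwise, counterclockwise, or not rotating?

Near P at (-1.9, 2.9) the arrows show no circulation. The curl there is ≈0.

not rotating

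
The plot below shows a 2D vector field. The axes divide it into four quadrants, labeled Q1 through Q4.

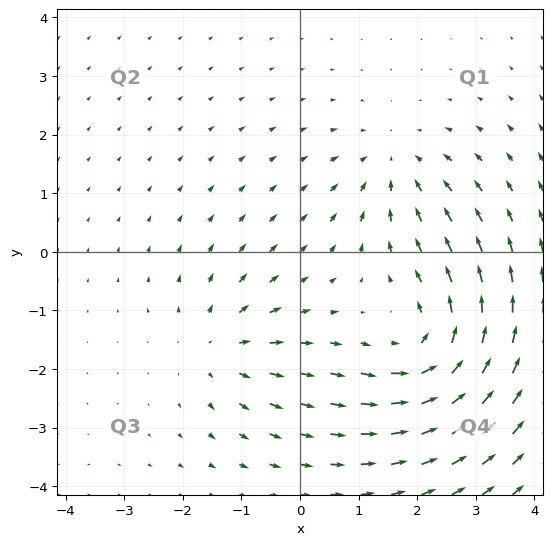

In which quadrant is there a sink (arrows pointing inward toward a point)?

Q1

The sink sits at approximately (1.6, 1.5), which lies in quadrant Q1. The divergence there is about -3, negative as expected for a sink.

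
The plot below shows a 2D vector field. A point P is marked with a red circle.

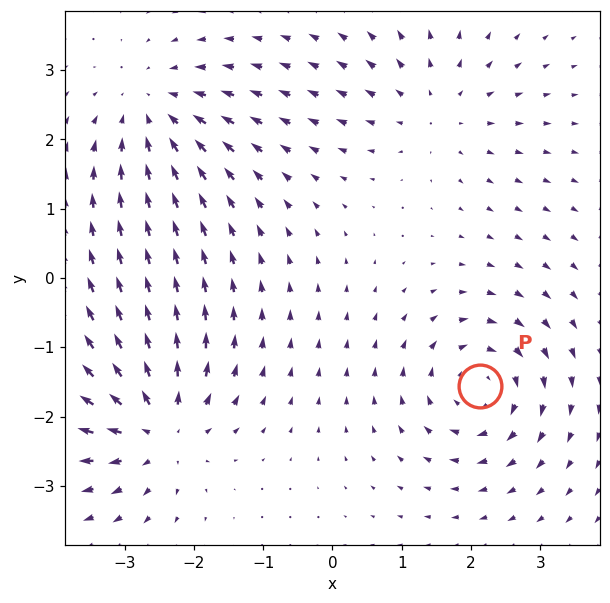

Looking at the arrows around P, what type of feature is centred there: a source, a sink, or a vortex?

vortex

At P (2.1, -1.6) the arrows circulate clockwise. Divergence ≈0, curl about -5 — near-zero divergence with nonzero curl is a vortex.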